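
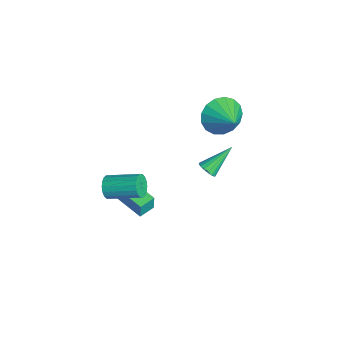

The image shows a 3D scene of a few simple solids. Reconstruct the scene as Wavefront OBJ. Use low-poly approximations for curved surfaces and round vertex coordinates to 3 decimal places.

v 0.462 -2.778 1.524
v 0.852 -2.788 1.055
v 1.529 -1.393 1.588
v 1.138 -1.382 2.056
v 0.642 -2.648 0.956
v 1.319 -1.253 1.488
v 0.396 -2.534 0.968
v 1.073 -1.138 1.501
v 0.163 -2.468 1.091
v 0.84 -1.072 1.624
v -0.011 -2.463 1.3
v 0.666 -1.068 1.832
v -0.091 -2.521 1.553
v 0.586 -1.125 2.085
v -0.062 -2.629 1.8
v 0.615 -1.234 2.332
v 0.071 -2.767 1.992
v 0.748 -1.372 2.525
v 0.281 -2.907 2.092
v 0.958 -1.512 2.624
v 0.527 -3.022 2.079
v 1.204 -1.626 2.612
v 0.76 -3.088 1.956
v 1.437 -1.692 2.489
v 0.934 -3.092 1.748
v 1.611 -1.697 2.28
v 1.014 -3.035 1.495
v 1.691 -1.639 2.027
v 0.985 -2.926 1.248
v 1.662 -1.531 1.78
v -1.643 -2.075 -1.819
v -1.533 -2.064 -0.925
v -2.081 -1.36 -1.774
v -1.971 -1.349 -0.88
v -0.249 -1.211 -2
v -0.139 -1.2 -1.106
v -0.687 -0.496 -1.955
v -0.577 -0.485 -1.061
v -4.41 3.547 0.465
v -4.079 4.045 -0.446
v -3.11 3.873 1.115
v -4.311 4.425 -0.174
v -4.566 4.603 0.245
v -4.784 4.539 0.715
v -4.917 4.248 1.127
v -4.934 3.797 1.387
v -4.831 3.288 1.436
v -4.631 2.838 1.263
v -4.381 2.551 0.907
v -4.137 2.492 0.449
v -3.956 2.674 -0.005
v -3.879 3.057 -0.351
v -3.923 3.551 -0.51
v -3.066 2.554 -2.262
v -2.785 2.329 -1.873
v -3.514 3.866 -1.178
v -2.618 2.481 -1.988
v -2.553 2.65 -2.166
v -2.606 2.797 -2.366
v -2.764 2.888 -2.542
v -2.991 2.903 -2.654
v -3.236 2.838 -2.676
v -3.441 2.708 -2.603
v -3.56 2.543 -2.453
v -3.566 2.38 -2.258
v -3.458 2.257 -2.065
v -3.259 2.202 -1.916
v -3.017 2.228 -1.847
f 2 1 5
f 2 5 3
f 3 5 6
f 3 6 4
f 5 1 7
f 5 7 6
f 6 7 8
f 6 8 4
f 7 1 9
f 7 9 8
f 8 9 10
f 8 10 4
f 9 1 11
f 9 11 10
f 10 11 12
f 10 12 4
f 11 1 13
f 11 13 12
f 12 13 14
f 12 14 4
f 13 1 15
f 13 15 14
f 14 15 16
f 14 16 4
f 15 1 17
f 15 17 16
f 16 17 18
f 16 18 4
f 17 1 19
f 17 19 18
f 18 19 20
f 18 20 4
f 19 1 21
f 19 21 20
f 20 21 22
f 20 22 4
f 21 1 23
f 21 23 22
f 22 23 24
f 22 24 4
f 23 1 25
f 23 25 24
f 24 25 26
f 24 26 4
f 25 1 27
f 25 27 26
f 26 27 28
f 26 28 4
f 27 1 29
f 27 29 28
f 28 29 30
f 28 30 4
f 29 1 2
f 29 2 30
f 30 2 3
f 30 3 4
f 32 34 31
f 35 32 31
f 31 34 33
f 33 35 31
f 32 38 34
f 36 32 35
f 36 38 32
f 34 38 33
f 37 35 33
f 33 38 37
f 37 36 35
f 38 36 37
f 40 39 42
f 40 42 41
f 42 39 43
f 42 43 41
f 43 39 44
f 43 44 41
f 44 39 45
f 44 45 41
f 45 39 46
f 45 46 41
f 46 39 47
f 46 47 41
f 47 39 48
f 47 48 41
f 48 39 49
f 48 49 41
f 49 39 50
f 49 50 41
f 50 39 51
f 50 51 41
f 51 39 52
f 51 52 41
f 52 39 53
f 52 53 41
f 53 39 40
f 53 40 41
f 55 54 57
f 55 57 56
f 57 54 58
f 57 58 56
f 58 54 59
f 58 59 56
f 59 54 60
f 59 60 56
f 60 54 61
f 60 61 56
f 61 54 62
f 61 62 56
f 62 54 63
f 62 63 56
f 63 54 64
f 63 64 56
f 64 54 65
f 64 65 56
f 65 54 66
f 65 66 56
f 66 54 67
f 66 67 56
f 67 54 68
f 67 68 56
f 68 54 55
f 68 55 56



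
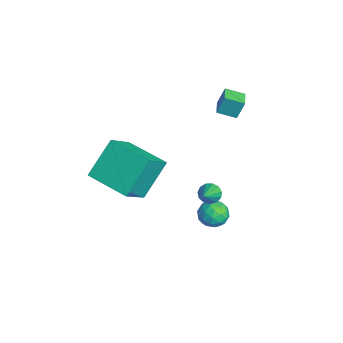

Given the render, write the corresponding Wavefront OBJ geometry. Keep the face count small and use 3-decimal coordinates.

v -3.176 2.591 2.1
v -3.157 2.939 3.037
v -2.933 3.44 1.779
v -2.913 3.789 2.716
v -2.327 2.371 2.164
v -2.307 2.72 3.101
v -2.083 3.221 1.843
v -2.064 3.569 2.78
v 1.744 1.149 0.384
v 2.101 1.372 0.079
v 2.796 0.631 1.236
v 2.033 1.57 0.283
v 1.872 1.634 0.52
v 1.671 1.545 0.714
v 1.493 1.329 0.802
v 1.395 1.057 0.758
v 1.407 0.814 0.595
v 1.527 0.677 0.365
v 1.715 0.691 0.141
v 1.912 0.849 -0.006
v 2.056 1.104 -0.03
v 1.602 1.961 -1.285
v 2.056 1.514 -1.631
v 1.384 1.126 -0.489
v 1.838 0.679 -0.835
v 2.097 1.259 -0.485
v 2.232 1.775 -0.977
v 1.208 0.865 -1.143
v 1.343 1.381 -1.635
v 1.813 0.836 -1.543
v 2.362 1.08 -1.136
v 1.078 1.56 -0.984
v 1.627 1.804 -0.577
v 1.848 1.811 -1.528
v 1.592 0.829 -0.592
v 1.744 1.171 -0.387
v 2.011 0.907 -0.59
v 1.951 1.965 -1.144
v 2.219 1.701 -1.347
v 2.242 1.552 -0.673
v 1.221 0.939 -0.773
v 1.489 0.675 -0.976
v 1.429 1.733 -1.53
v 1.696 1.469 -1.733
v 1.198 1.088 -1.447
v 1.972 1.149 -1.679
v 1.844 0.658 -1.211
v 1.474 0.768 -1.392
v 1.553 1.071 -1.682
v 2.295 1.293 -1.44
v 2.167 0.802 -0.972
v 2.319 1.143 -0.767
v 2.398 1.446 -1.056
v 2.152 0.894 -1.388
v 1.273 1.838 -1.148
v 1.145 1.347 -0.68
v 1.042 1.194 -1.064
v 1.121 1.497 -1.353
v 1.596 1.982 -0.909
v 1.468 1.491 -0.441
v 1.887 1.569 -0.438
v 1.966 1.872 -0.728
v 1.288 1.746 -0.732
v -3.88 -1.243 -0.562
v -2.876 -2.219 0.632
v -2.229 0.142 -0.818
v -1.225 -0.835 0.376
v -3.135 -2.425 -2.156
v -2.131 -3.402 -0.962
v -1.484 -1.041 -2.412
v -0.48 -2.017 -1.218
f 2 4 1
f 5 2 1
f 1 4 3
f 3 5 1
f 2 8 4
f 6 2 5
f 6 8 2
f 4 8 3
f 7 5 3
f 3 8 7
f 7 6 5
f 8 6 7
f 10 9 12
f 10 12 11
f 12 9 13
f 12 13 11
f 13 9 14
f 13 14 11
f 14 9 15
f 14 15 11
f 15 9 16
f 15 16 11
f 16 9 17
f 16 17 11
f 17 9 18
f 17 18 11
f 18 9 19
f 18 19 11
f 19 9 20
f 19 20 11
f 20 9 21
f 20 21 11
f 21 9 10
f 21 10 11
f 22 59 38
f 59 33 62
f 38 62 27
f 59 62 38
f 22 38 34
f 38 27 39
f 34 39 23
f 38 39 34
f 22 34 43
f 34 23 44
f 43 44 29
f 34 44 43
f 22 43 55
f 43 29 58
f 55 58 32
f 43 58 55
f 22 55 59
f 55 32 63
f 59 63 33
f 55 63 59
f 23 39 50
f 39 27 53
f 50 53 31
f 39 53 50
f 27 62 40
f 62 33 61
f 40 61 26
f 62 61 40
f 33 63 60
f 63 32 56
f 60 56 24
f 63 56 60
f 32 58 57
f 58 29 45
f 57 45 28
f 58 45 57
f 29 44 49
f 44 23 46
f 49 46 30
f 44 46 49
f 25 51 37
f 51 31 52
f 37 52 26
f 51 52 37
f 25 37 35
f 37 26 36
f 35 36 24
f 37 36 35
f 25 35 42
f 35 24 41
f 42 41 28
f 35 41 42
f 25 42 47
f 42 28 48
f 47 48 30
f 42 48 47
f 25 47 51
f 47 30 54
f 51 54 31
f 47 54 51
f 26 52 40
f 52 31 53
f 40 53 27
f 52 53 40
f 24 36 60
f 36 26 61
f 60 61 33
f 36 61 60
f 28 41 57
f 41 24 56
f 57 56 32
f 41 56 57
f 30 48 49
f 48 28 45
f 49 45 29
f 48 45 49
f 31 54 50
f 54 30 46
f 50 46 23
f 54 46 50
f 65 67 64
f 68 65 64
f 64 67 66
f 66 68 64
f 65 71 67
f 69 65 68
f 69 71 65
f 67 71 66
f 70 68 66
f 66 71 70
f 70 69 68
f 71 69 70



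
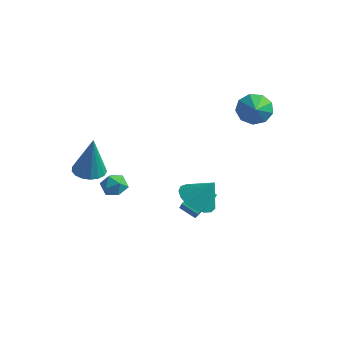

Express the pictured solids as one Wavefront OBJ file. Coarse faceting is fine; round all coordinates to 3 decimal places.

v -3.535 -2.105 0.706
v -2.913 -1.642 0.622
v -3.225 -2.135 2.814
v -3.197 -1.403 0.667
v -3.558 -1.326 0.721
v -3.914 -1.427 0.771
v -4.183 -1.683 0.807
v -4.303 -2.037 0.82
v -4.248 -2.406 0.807
v -4.029 -2.706 0.771
v -3.696 -2.868 0.72
v -3.327 -2.856 0.666
v -3.006 -2.672 0.621
v -2.805 -2.358 0.596
v -2.772 -1.986 0.596
v -1.31 1.552 -2.94
v -0.873 1.149 -2.238
v -1.172 2.822 -2.296
v -0.735 2.418 -1.594
v -0.505 1.682 -3.366
v -0.068 1.278 -2.664
v -0.367 2.951 -2.722
v 0.07 2.548 -2.02
v 1.045 3.986 3.35
v 1.555 4.607 3.655
v 1.675 3.174 3.95
v 1.101 4.524 4.019
v 0.62 4.188 4.071
v 0.338 3.758 3.785
v 0.387 3.435 3.296
v 0.743 3.369 2.832
v 1.24 3.592 2.611
v 1.646 4 2.736
v 1.771 4.4 3.148
v -1.902 -1.786 0.855
v -1.49 -1.895 0.334
v -2.61 -2.505 0.446
v -2.198 -2.614 -0.075
v -2.023 -2.821 0.541
v -1.586 -2.377 0.793
v -2.514 -2.023 -0.013
v -2.077 -1.579 0.239
v -1.869 -2.041 -0.203
v -1.565 -2.535 0.14
v -2.535 -1.865 0.64
v -2.231 -2.359 0.983
v 1.502 -0.921 0.312
v 2.224 -0.59 -0.227
v 2.178 -0.579 1.428
v 1.95 -0.224 -0.173
v 1.574 -0.019 -0.008
v 1.181 -0.02 0.23
v 0.862 -0.227 0.487
v 0.689 -0.593 0.704
v 0.702 -1.035 0.831
v 0.899 -1.45 0.839
v 1.233 -1.744 0.726
v 1.629 -1.85 0.518
v 1.996 -1.742 0.263
v 2.25 -1.447 0.019
v 2.332 -1.031 -0.158
f 2 1 4
f 2 4 3
f 4 1 5
f 4 5 3
f 5 1 6
f 5 6 3
f 6 1 7
f 6 7 3
f 7 1 8
f 7 8 3
f 8 1 9
f 8 9 3
f 9 1 10
f 9 10 3
f 10 1 11
f 10 11 3
f 11 1 12
f 11 12 3
f 12 1 13
f 12 13 3
f 13 1 14
f 13 14 3
f 14 1 15
f 14 15 3
f 15 1 2
f 15 2 3
f 17 19 16
f 20 17 16
f 16 19 18
f 18 20 16
f 17 23 19
f 21 17 20
f 21 23 17
f 19 23 18
f 22 20 18
f 18 23 22
f 22 21 20
f 23 21 22
f 25 24 27
f 25 27 26
f 27 24 28
f 27 28 26
f 28 24 29
f 28 29 26
f 29 24 30
f 29 30 26
f 30 24 31
f 30 31 26
f 31 24 32
f 31 32 26
f 32 24 33
f 32 33 26
f 33 24 34
f 33 34 26
f 34 24 25
f 34 25 26
f 35 46 40
f 35 40 36
f 35 36 42
f 35 42 45
f 35 45 46
f 36 40 44
f 40 46 39
f 46 45 37
f 45 42 41
f 42 36 43
f 38 44 39
f 38 39 37
f 38 37 41
f 38 41 43
f 38 43 44
f 39 44 40
f 37 39 46
f 41 37 45
f 43 41 42
f 44 43 36
f 48 47 50
f 48 50 49
f 50 47 51
f 50 51 49
f 51 47 52
f 51 52 49
f 52 47 53
f 52 53 49
f 53 47 54
f 53 54 49
f 54 47 55
f 54 55 49
f 55 47 56
f 55 56 49
f 56 47 57
f 56 57 49
f 57 47 58
f 57 58 49
f 58 47 59
f 58 59 49
f 59 47 60
f 59 60 49
f 60 47 61
f 60 61 49
f 61 47 48
f 61 48 49



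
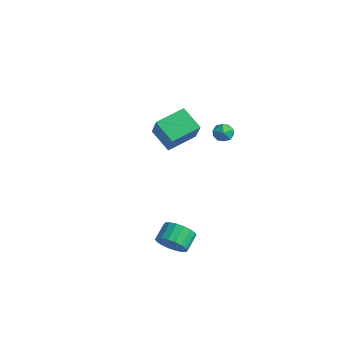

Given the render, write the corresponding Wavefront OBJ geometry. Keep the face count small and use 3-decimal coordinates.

v -2.723 1.038 -1.159
v -4.079 0.922 -0.244
v -2.527 2.864 -0.638
v -3.882 2.749 0.278
v -1.578 0.451 0.462
v -2.933 0.336 1.378
v -1.381 2.278 0.984
v -2.737 2.162 1.899
v 1.908 1.588 3.201
v 2.33 1.595 2.65
v 1.91 0.465 3.19
v 2.332 0.472 2.639
v 2.567 0.681 3.258
v 2.565 1.375 3.265
v 1.675 0.685 2.575
v 1.673 1.379 2.582
v 2.186 1.037 2.263
v 2.737 1.034 2.685
v 1.503 1.026 3.155
v 2.054 1.023 3.577
v 4.167 -4.1 -2.659
v 5.038 -3.799 -2.538
v 4.645 -2.9 -1.939
v 3.773 -3.2 -2.061
v 4.925 -3.614 -2.89
v 4.532 -2.715 -2.292
v 4.662 -3.525 -3.197
v 4.269 -2.626 -2.598
v 4.301 -3.55 -3.397
v 3.907 -2.65 -2.799
v 3.913 -3.684 -3.451
v 3.519 -2.784 -2.853
v 3.575 -3.9 -3.349
v 3.182 -3 -2.75
v 3.355 -4.156 -3.109
v 2.961 -3.256 -2.511
v 3.295 -4.4 -2.781
v 2.902 -3.501 -2.182
v 3.408 -4.585 -2.428
v 3.015 -3.686 -1.83
v 3.671 -4.674 -2.122
v 3.278 -3.775 -1.523
v 4.033 -4.65 -1.921
v 3.639 -3.75 -1.323
v 4.421 -4.516 -1.867
v 4.027 -3.616 -1.269
v 4.758 -4.3 -1.97
v 4.365 -3.4 -1.371
v 4.979 -4.044 -2.209
v 4.585 -3.144 -1.611
f 2 4 1
f 5 2 1
f 1 4 3
f 3 5 1
f 2 8 4
f 6 2 5
f 6 8 2
f 4 8 3
f 7 5 3
f 3 8 7
f 7 6 5
f 8 6 7
f 9 20 14
f 9 14 10
f 9 10 16
f 9 16 19
f 9 19 20
f 10 14 18
f 14 20 13
f 20 19 11
f 19 16 15
f 16 10 17
f 12 18 13
f 12 13 11
f 12 11 15
f 12 15 17
f 12 17 18
f 13 18 14
f 11 13 20
f 15 11 19
f 17 15 16
f 18 17 10
f 22 21 25
f 22 25 23
f 23 25 26
f 23 26 24
f 25 21 27
f 25 27 26
f 26 27 28
f 26 28 24
f 27 21 29
f 27 29 28
f 28 29 30
f 28 30 24
f 29 21 31
f 29 31 30
f 30 31 32
f 30 32 24
f 31 21 33
f 31 33 32
f 32 33 34
f 32 34 24
f 33 21 35
f 33 35 34
f 34 35 36
f 34 36 24
f 35 21 37
f 35 37 36
f 36 37 38
f 36 38 24
f 37 21 39
f 37 39 38
f 38 39 40
f 38 40 24
f 39 21 41
f 39 41 40
f 40 41 42
f 40 42 24
f 41 21 43
f 41 43 42
f 42 43 44
f 42 44 24
f 43 21 45
f 43 45 44
f 44 45 46
f 44 46 24
f 45 21 47
f 45 47 46
f 46 47 48
f 46 48 24
f 47 21 49
f 47 49 48
f 48 49 50
f 48 50 24
f 49 21 22
f 49 22 50
f 50 22 23
f 50 23 24



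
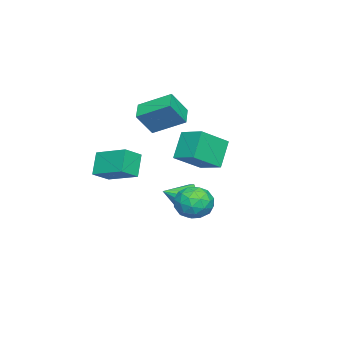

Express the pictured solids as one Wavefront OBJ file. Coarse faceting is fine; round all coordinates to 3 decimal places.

v -1.702 0.138 -3.368
v -1.131 0.233 -3.921
v -1.098 -0.718 -2.892
v -1.021 0.524 -3.536
v -1.171 0.667 -3.087
v -1.524 0.609 -2.746
v -1.944 0.37 -2.642
v -2.272 0.043 -2.815
v -2.382 -0.248 -3.199
v -2.232 -0.391 -3.648
v -1.879 -0.333 -3.99
v -1.459 -0.094 -4.094
v 1.119 2.126 -2.288
v 1.585 1.67 -2.899
v 0.155 1.05 -2.221
v 0.621 0.594 -2.832
v 0.957 0.715 -2.013
v 1.553 1.38 -2.054
v 0.187 1.34 -3.066
v 0.783 2.005 -3.107
v 1.01 1.184 -3.38
v 1.485 0.798 -2.729
v 0.255 1.922 -2.391
v 0.73 1.536 -1.74
v 1.437 1.992 -2.599
v 0.303 0.728 -2.521
v 0.501 0.799 -2.039
v 0.775 0.531 -2.399
v 1.418 1.822 -2.102
v 1.692 1.554 -2.462
v 1.322 0.993 -1.941
v 0.048 1.166 -2.658
v 0.322 0.898 -3.018
v 0.965 2.189 -2.721
v 1.239 1.921 -3.081
v 0.418 1.727 -3.179
v 1.372 1.439 -3.241
v 0.806 0.807 -3.202
v 0.551 1.245 -3.339
v 0.901 1.636 -3.363
v 1.652 1.212 -2.858
v 1.085 0.58 -2.819
v 1.282 0.651 -2.338
v 1.633 1.042 -2.362
v 1.314 0.926 -3.141
v 0.655 2.14 -2.301
v 0.088 1.508 -2.262
v 0.107 1.678 -2.758
v 0.458 2.069 -2.782
v 0.934 1.913 -1.918
v 0.368 1.281 -1.879
v 0.839 1.084 -1.757
v 1.189 1.475 -1.781
v 0.426 1.794 -1.979
v 1.673 -1.841 -0.184
v 2.405 -2.237 0.294
v 2.132 -0.409 0.302
v 2.864 -0.805 0.78
v 2.356 -1.735 -1.14
v 3.088 -2.131 -0.662
v 2.815 -0.303 -0.654
v 3.547 -0.699 -0.176
v -2.281 -1.623 -0.017
v -3.192 -1.885 0.383
v -2.377 -0.136 0.737
v -3.288 -0.399 1.138
v -1.672 -2.121 1.042
v -2.583 -2.384 1.443
v -1.768 -0.635 1.797
v -2.679 -0.897 2.197
v 1.838 1.967 -0.214
v 1.03 2.015 0.916
v 2.333 2.981 0.096
v 1.525 3.029 1.226
v 2.895 1.211 0.574
v 2.087 1.259 1.704
v 3.39 2.225 0.884
v 2.582 2.273 2.014
f 2 1 4
f 2 4 3
f 4 1 5
f 4 5 3
f 5 1 6
f 5 6 3
f 6 1 7
f 6 7 3
f 7 1 8
f 7 8 3
f 8 1 9
f 8 9 3
f 9 1 10
f 9 10 3
f 10 1 11
f 10 11 3
f 11 1 12
f 11 12 3
f 12 1 2
f 12 2 3
f 13 50 29
f 50 24 53
f 29 53 18
f 50 53 29
f 13 29 25
f 29 18 30
f 25 30 14
f 29 30 25
f 13 25 34
f 25 14 35
f 34 35 20
f 25 35 34
f 13 34 46
f 34 20 49
f 46 49 23
f 34 49 46
f 13 46 50
f 46 23 54
f 50 54 24
f 46 54 50
f 14 30 41
f 30 18 44
f 41 44 22
f 30 44 41
f 18 53 31
f 53 24 52
f 31 52 17
f 53 52 31
f 24 54 51
f 54 23 47
f 51 47 15
f 54 47 51
f 23 49 48
f 49 20 36
f 48 36 19
f 49 36 48
f 20 35 40
f 35 14 37
f 40 37 21
f 35 37 40
f 16 42 28
f 42 22 43
f 28 43 17
f 42 43 28
f 16 28 26
f 28 17 27
f 26 27 15
f 28 27 26
f 16 26 33
f 26 15 32
f 33 32 19
f 26 32 33
f 16 33 38
f 33 19 39
f 38 39 21
f 33 39 38
f 16 38 42
f 38 21 45
f 42 45 22
f 38 45 42
f 17 43 31
f 43 22 44
f 31 44 18
f 43 44 31
f 15 27 51
f 27 17 52
f 51 52 24
f 27 52 51
f 19 32 48
f 32 15 47
f 48 47 23
f 32 47 48
f 21 39 40
f 39 19 36
f 40 36 20
f 39 36 40
f 22 45 41
f 45 21 37
f 41 37 14
f 45 37 41
f 56 58 55
f 59 56 55
f 55 58 57
f 57 59 55
f 56 62 58
f 60 56 59
f 60 62 56
f 58 62 57
f 61 59 57
f 57 62 61
f 61 60 59
f 62 60 61
f 64 66 63
f 67 64 63
f 63 66 65
f 65 67 63
f 64 70 66
f 68 64 67
f 68 70 64
f 66 70 65
f 69 67 65
f 65 70 69
f 69 68 67
f 70 68 69
f 72 74 71
f 75 72 71
f 71 74 73
f 73 75 71
f 72 78 74
f 76 72 75
f 76 78 72
f 74 78 73
f 77 75 73
f 73 78 77
f 77 76 75
f 78 76 77



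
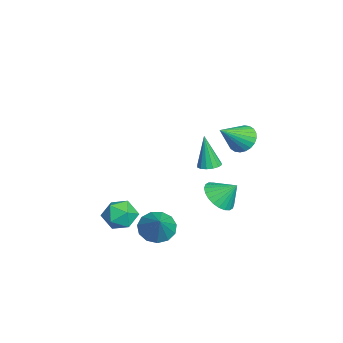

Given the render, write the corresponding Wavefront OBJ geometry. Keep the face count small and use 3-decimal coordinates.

v 0.559 -1.722 -3.911
v 1.216 -1.701 -4.705
v 1.624 -2.679 -3.055
v 2.281 -2.658 -3.849
v 2.108 -1.803 -3.3
v 1.451 -1.212 -3.829
v 1.389 -3.168 -3.931
v 0.732 -2.577 -4.46
v 1.729 -2.595 -4.717
v 2.174 -1.751 -4.327
v 0.666 -2.629 -3.433
v 1.111 -1.785 -3.043
v 2.373 3.876 2.105
v 2.97 3.738 1.488
v 3.287 2.704 3.255
v 3.105 4.003 1.652
v 3.127 4.249 1.885
v 3.035 4.438 2.151
v 2.842 4.542 2.41
v 2.578 4.544 2.623
v 2.282 4.445 2.757
v 2 4.259 2.792
v 1.775 4.015 2.722
v 1.641 3.75 2.558
v 1.618 3.504 2.325
v 1.71 3.315 2.059
v 1.903 3.211 1.8
v 2.168 3.208 1.587
v 2.463 3.308 1.453
v 2.745 3.494 1.418
v 1.927 -0.33 -4.528
v 2.633 -0.324 -5.251
v 3.213 -0.23 -3.272
v 2.497 0.221 -5.155
v 2.18 0.59 -4.86
v 1.783 0.667 -4.46
v 1.432 0.428 -4.081
v 1.238 -0.052 -3.845
v 1.263 -0.62 -3.825
v 1.499 -1.096 -4.029
v 1.871 -1.329 -4.391
v 2.261 -1.245 -4.797
v 2.545 -0.87 -5.117
v 1.738 2.812 -2.419
v 2.631 3.038 -2.881
v 2.002 3.688 -1.481
v 2.383 3.301 -3.057
v 2.037 3.489 -3.135
v 1.645 3.575 -3.105
v 1.268 3.544 -2.97
v 0.962 3.402 -2.751
v 0.774 3.17 -2.482
v 0.734 2.883 -2.203
v 0.846 2.586 -1.957
v 1.094 2.323 -1.781
v 1.44 2.135 -1.702
v 1.831 2.049 -1.733
v 2.209 2.08 -1.868
v 2.515 2.222 -2.086
v 2.702 2.454 -2.356
v 2.743 2.741 -2.635
v -1.802 2.505 -2.232
v -1.34 2.033 -2.218
v -2.138 2.235 -0.208
v -1.172 2.323 -2.152
v -1.173 2.661 -2.107
v -1.342 2.958 -2.095
v -1.634 3.133 -2.121
v -1.971 3.14 -2.176
v -2.263 2.977 -2.246
v -2.431 2.687 -2.313
v -2.43 2.348 -2.358
v -2.261 2.052 -2.369
v -1.969 1.876 -2.344
v -1.632 1.869 -2.289
f 1 12 6
f 1 6 2
f 1 2 8
f 1 8 11
f 1 11 12
f 2 6 10
f 6 12 5
f 12 11 3
f 11 8 7
f 8 2 9
f 4 10 5
f 4 5 3
f 4 3 7
f 4 7 9
f 4 9 10
f 5 10 6
f 3 5 12
f 7 3 11
f 9 7 8
f 10 9 2
f 14 13 16
f 14 16 15
f 16 13 17
f 16 17 15
f 17 13 18
f 17 18 15
f 18 13 19
f 18 19 15
f 19 13 20
f 19 20 15
f 20 13 21
f 20 21 15
f 21 13 22
f 21 22 15
f 22 13 23
f 22 23 15
f 23 13 24
f 23 24 15
f 24 13 25
f 24 25 15
f 25 13 26
f 25 26 15
f 26 13 27
f 26 27 15
f 27 13 28
f 27 28 15
f 28 13 29
f 28 29 15
f 29 13 30
f 29 30 15
f 30 13 14
f 30 14 15
f 32 31 34
f 32 34 33
f 34 31 35
f 34 35 33
f 35 31 36
f 35 36 33
f 36 31 37
f 36 37 33
f 37 31 38
f 37 38 33
f 38 31 39
f 38 39 33
f 39 31 40
f 39 40 33
f 40 31 41
f 40 41 33
f 41 31 42
f 41 42 33
f 42 31 43
f 42 43 33
f 43 31 32
f 43 32 33
f 45 44 47
f 45 47 46
f 47 44 48
f 47 48 46
f 48 44 49
f 48 49 46
f 49 44 50
f 49 50 46
f 50 44 51
f 50 51 46
f 51 44 52
f 51 52 46
f 52 44 53
f 52 53 46
f 53 44 54
f 53 54 46
f 54 44 55
f 54 55 46
f 55 44 56
f 55 56 46
f 56 44 57
f 56 57 46
f 57 44 58
f 57 58 46
f 58 44 59
f 58 59 46
f 59 44 60
f 59 60 46
f 60 44 61
f 60 61 46
f 61 44 45
f 61 45 46
f 63 62 65
f 63 65 64
f 65 62 66
f 65 66 64
f 66 62 67
f 66 67 64
f 67 62 68
f 67 68 64
f 68 62 69
f 68 69 64
f 69 62 70
f 69 70 64
f 70 62 71
f 70 71 64
f 71 62 72
f 71 72 64
f 72 62 73
f 72 73 64
f 73 62 74
f 73 74 64
f 74 62 75
f 74 75 64
f 75 62 63
f 75 63 64



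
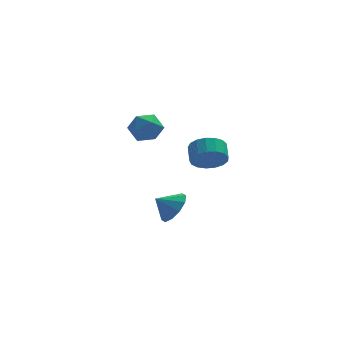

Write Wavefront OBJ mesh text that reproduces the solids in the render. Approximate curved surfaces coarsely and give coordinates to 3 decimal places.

v -1.566 4.451 2.62
v -0.668 4.26 2.129
v -1.972 2.82 2.511
v -1.074 2.629 2.02
v -1.071 2.894 3.027
v -0.82 3.902 3.094
v -1.82 3.178 1.546
v -1.569 4.186 1.613
v -0.825 3.474 1.465
v -0.362 3.298 2.381
v -2.278 3.782 2.259
v -1.815 3.606 3.175
v 0.915 -3.712 3.537
v 1.215 -4.17 4.338
v 1.266 -3.286 4.824
v 0.965 -2.828 4.023
v 1.609 -4.069 4.113
v 1.659 -3.185 4.599
v 1.843 -3.886 3.757
v 1.894 -3.002 4.243
v 1.865 -3.663 3.35
v 1.916 -2.779 3.836
v 1.669 -3.452 2.986
v 1.72 -2.568 3.472
v 1.301 -3.3 2.748
v 1.351 -2.416 3.234
v 0.844 -3.242 2.691
v 0.894 -2.359 3.177
v 0.403 -3.292 2.828
v 0.453 -2.409 3.314
v 0.079 -3.439 3.127
v 0.13 -2.555 3.613
v -0.053 -3.647 3.52
v -0.003 -2.764 4.006
v 0.037 -3.871 3.917
v 0.087 -2.987 4.403
v 0.327 -4.058 4.227
v 0.378 -3.174 4.713
v 0.753 -4.166 4.379
v 0.803 -3.282 4.865
v -0.321 -0.007 -1.88
v 0.323 0.007 -1.026
v -1.279 0.047 -1.16
v 0.217 0.633 -1.212
v -0.094 1.014 -1.654
v -0.492 1.006 -2.182
v -0.824 0.611 -2.595
v -0.965 -0.02 -2.735
v -0.859 -0.646 -2.549
v -0.548 -1.027 -2.107
v -0.15 -1.019 -1.579
v 0.182 -0.624 -1.166
f 1 12 6
f 1 6 2
f 1 2 8
f 1 8 11
f 1 11 12
f 2 6 10
f 6 12 5
f 12 11 3
f 11 8 7
f 8 2 9
f 4 10 5
f 4 5 3
f 4 3 7
f 4 7 9
f 4 9 10
f 5 10 6
f 3 5 12
f 7 3 11
f 9 7 8
f 10 9 2
f 14 13 17
f 14 17 15
f 15 17 18
f 15 18 16
f 17 13 19
f 17 19 18
f 18 19 20
f 18 20 16
f 19 13 21
f 19 21 20
f 20 21 22
f 20 22 16
f 21 13 23
f 21 23 22
f 22 23 24
f 22 24 16
f 23 13 25
f 23 25 24
f 24 25 26
f 24 26 16
f 25 13 27
f 25 27 26
f 26 27 28
f 26 28 16
f 27 13 29
f 27 29 28
f 28 29 30
f 28 30 16
f 29 13 31
f 29 31 30
f 30 31 32
f 30 32 16
f 31 13 33
f 31 33 32
f 32 33 34
f 32 34 16
f 33 13 35
f 33 35 34
f 34 35 36
f 34 36 16
f 35 13 37
f 35 37 36
f 36 37 38
f 36 38 16
f 37 13 39
f 37 39 38
f 38 39 40
f 38 40 16
f 39 13 14
f 39 14 40
f 40 14 15
f 40 15 16
f 42 41 44
f 42 44 43
f 44 41 45
f 44 45 43
f 45 41 46
f 45 46 43
f 46 41 47
f 46 47 43
f 47 41 48
f 47 48 43
f 48 41 49
f 48 49 43
f 49 41 50
f 49 50 43
f 50 41 51
f 50 51 43
f 51 41 52
f 51 52 43
f 52 41 42
f 52 42 43



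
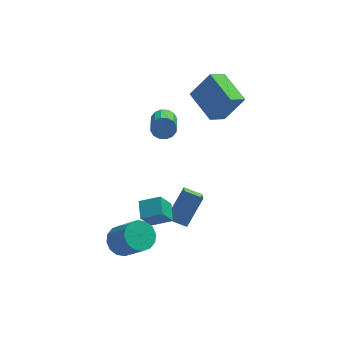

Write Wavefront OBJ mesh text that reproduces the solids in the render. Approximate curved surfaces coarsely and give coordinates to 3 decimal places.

v 0.363 4.133 -0.378
v 0.836 3.848 -0.885
v 0.709 2.401 -0.19
v 0.237 2.687 0.318
v 1.062 3.968 -0.593
v 0.936 2.522 0.102
v 1.101 4.133 -0.244
v 0.975 2.686 0.451
v 0.943 4.298 0.07
v 0.816 2.851 0.765
v 0.628 4.418 0.263
v 0.502 2.972 0.959
v 0.243 4.463 0.285
v 0.117 3.016 0.981
v -0.109 4.419 0.13
v -0.236 2.972 0.825
v -0.336 4.298 -0.162
v -0.462 2.852 0.533
v -0.375 4.134 -0.511
v -0.501 2.687 0.184
v -0.216 3.969 -0.825
v -0.343 2.522 -0.13
v 0.098 3.848 -1.019
v -0.028 2.402 -0.323
v 0.483 3.804 -1.041
v 0.357 2.357 -0.345
v -2.451 -2.325 -4.607
v -1.583 -2.022 -4.917
v -0.661 -3.032 -3.323
v -1.529 -3.335 -3.013
v -1.74 -1.665 -4.6
v -0.818 -2.675 -3.006
v -2.087 -1.485 -4.285
v -1.165 -2.495 -2.691
v -2.532 -1.53 -4.056
v -1.61 -2.54 -2.463
v -2.955 -1.788 -3.975
v -2.033 -2.798 -2.382
v -3.243 -2.19 -4.063
v -2.321 -3.2 -2.47
v -3.319 -2.628 -4.297
v -2.397 -3.638 -2.703
v -3.162 -2.985 -4.614
v -2.24 -3.995 -3.02
v -2.815 -3.165 -4.929
v -1.893 -4.175 -3.335
v -2.37 -3.12 -5.157
v -1.448 -4.13 -3.564
v -1.947 -2.862 -5.238
v -1.025 -3.872 -3.645
v -1.659 -2.46 -5.15
v -0.737 -3.47 -3.557
v 1.138 -1.167 -4.546
v 1.125 -1.925 -4.08
v 0.152 -0.877 -4.1
v 0.139 -1.635 -3.634
v 2.121 -0.225 -2.986
v 2.108 -0.983 -2.52
v 1.135 0.065 -2.54
v 1.122 -0.693 -2.074
v 3.607 2.471 1.123
v 2.722 1.842 1.781
v 2.669 4.362 1.667
v 1.784 3.733 2.325
v 4.736 2.567 2.735
v 3.851 1.938 3.393
v 3.798 4.458 3.279
v 2.913 3.829 3.937
v -1.482 -3.04 -1.746
v -0.323 -3.213 -1.231
v -1.493 -1.958 -1.356
v -0.334 -2.131 -0.841
v -0.866 -2.589 -2.979
v 0.293 -2.762 -2.464
v -0.877 -1.507 -2.589
v 0.282 -1.68 -2.074
f 2 1 5
f 2 5 3
f 3 5 6
f 3 6 4
f 5 1 7
f 5 7 6
f 6 7 8
f 6 8 4
f 7 1 9
f 7 9 8
f 8 9 10
f 8 10 4
f 9 1 11
f 9 11 10
f 10 11 12
f 10 12 4
f 11 1 13
f 11 13 12
f 12 13 14
f 12 14 4
f 13 1 15
f 13 15 14
f 14 15 16
f 14 16 4
f 15 1 17
f 15 17 16
f 16 17 18
f 16 18 4
f 17 1 19
f 17 19 18
f 18 19 20
f 18 20 4
f 19 1 21
f 19 21 20
f 20 21 22
f 20 22 4
f 21 1 23
f 21 23 22
f 22 23 24
f 22 24 4
f 23 1 25
f 23 25 24
f 24 25 26
f 24 26 4
f 25 1 2
f 25 2 26
f 26 2 3
f 26 3 4
f 28 27 31
f 28 31 29
f 29 31 32
f 29 32 30
f 31 27 33
f 31 33 32
f 32 33 34
f 32 34 30
f 33 27 35
f 33 35 34
f 34 35 36
f 34 36 30
f 35 27 37
f 35 37 36
f 36 37 38
f 36 38 30
f 37 27 39
f 37 39 38
f 38 39 40
f 38 40 30
f 39 27 41
f 39 41 40
f 40 41 42
f 40 42 30
f 41 27 43
f 41 43 42
f 42 43 44
f 42 44 30
f 43 27 45
f 43 45 44
f 44 45 46
f 44 46 30
f 45 27 47
f 45 47 46
f 46 47 48
f 46 48 30
f 47 27 49
f 47 49 48
f 48 49 50
f 48 50 30
f 49 27 51
f 49 51 50
f 50 51 52
f 50 52 30
f 51 27 28
f 51 28 52
f 52 28 29
f 52 29 30
f 54 56 53
f 57 54 53
f 53 56 55
f 55 57 53
f 54 60 56
f 58 54 57
f 58 60 54
f 56 60 55
f 59 57 55
f 55 60 59
f 59 58 57
f 60 58 59
f 62 64 61
f 65 62 61
f 61 64 63
f 63 65 61
f 62 68 64
f 66 62 65
f 66 68 62
f 64 68 63
f 67 65 63
f 63 68 67
f 67 66 65
f 68 66 67
f 70 72 69
f 73 70 69
f 69 72 71
f 71 73 69
f 70 76 72
f 74 70 73
f 74 76 70
f 72 76 71
f 75 73 71
f 71 76 75
f 75 74 73
f 76 74 75



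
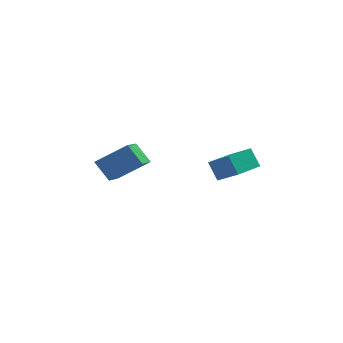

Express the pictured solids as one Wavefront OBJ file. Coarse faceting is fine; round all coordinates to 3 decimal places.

v 1.921 -4.978 -0.08
v 1.533 -4.644 0.768
v 1.101 -4.572 -0.615
v 0.713 -4.238 0.232
v 2.787 -3.482 -0.272
v 2.399 -3.148 0.575
v 1.967 -3.076 -0.808
v 1.579 -2.742 0.04
v -4.103 -1.812 -0.96
v -2.727 -1.689 -0.005
v -3.859 -0.358 -1.5
v -2.482 -0.235 -0.545
v -3.458 -2.245 -1.835
v -2.081 -2.122 -0.88
v -3.213 -0.791 -2.375
v -1.837 -0.668 -1.42
f 2 4 1
f 5 2 1
f 1 4 3
f 3 5 1
f 2 8 4
f 6 2 5
f 6 8 2
f 4 8 3
f 7 5 3
f 3 8 7
f 7 6 5
f 8 6 7
f 10 12 9
f 13 10 9
f 9 12 11
f 11 13 9
f 10 16 12
f 14 10 13
f 14 16 10
f 12 16 11
f 15 13 11
f 11 16 15
f 15 14 13
f 16 14 15



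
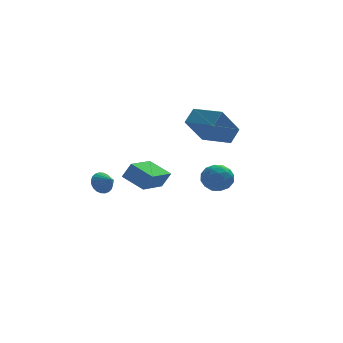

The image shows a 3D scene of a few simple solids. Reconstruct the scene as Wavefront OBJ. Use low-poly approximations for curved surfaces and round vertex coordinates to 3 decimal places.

v 4.359 2.566 2.424
v 3.214 1.826 4.125
v 3.096 4.023 2.207
v 1.951 3.283 3.908
v 4.989 3.217 3.132
v 3.844 2.477 4.833
v 3.726 4.674 2.915
v 2.581 3.934 4.616
v -1.77 -4.079 2.388
v -1.312 -4.166 3.273
v -2.67 -3.091 2.95
v -2.212 -3.178 3.835
v -0.528 -2.662 1.885
v -0.07 -2.749 2.77
v -1.428 -1.674 2.447
v -0.97 -1.761 3.332
v 3.575 3.398 0.07
v 4.347 2.834 0.317
v 2.853 2.126 -0.577
v 3.625 1.562 -0.33
v 3.033 1.925 0.373
v 3.479 2.711 0.773
v 3.721 2.249 -1.033
v 4.167 3.035 -0.633
v 4.438 2.124 -0.365
v 4.013 1.923 0.505
v 3.187 3.037 -0.765
v 2.762 2.836 0.105
v 4.024 3.228 0.25
v 3.176 1.732 -0.51
v 2.827 1.946 -0.097
v 3.282 1.614 0.049
v 3.514 3.155 0.518
v 3.968 2.823 0.664
v 3.196 2.289 0.697
v 3.232 2.137 -0.924
v 3.686 1.805 -0.778
v 3.918 3.346 -0.309
v 4.373 3.014 -0.163
v 4.004 2.671 -0.957
v 4.532 2.478 -0.005
v 4.107 1.731 -0.385
v 4.163 2.135 -0.799
v 4.426 2.597 -0.564
v 4.282 2.36 0.506
v 3.857 1.613 0.126
v 3.509 1.826 0.539
v 3.772 2.288 0.774
v 4.335 1.943 0.105
v 3.343 3.347 -0.386
v 2.918 2.6 -0.766
v 3.428 2.672 -1.034
v 3.691 3.134 -0.799
v 3.093 3.229 0.125
v 2.668 2.482 -0.255
v 2.774 2.363 0.304
v 3.037 2.825 0.539
v 2.865 3.017 -0.365
v -2.695 2.898 -0.11
v -2.358 2.708 -0.741
v -2.185 2.142 0.39
v -2.173 2.903 -0.635
v -2.068 3.097 -0.449
v -2.058 3.261 -0.211
v -2.145 3.369 0.042
v -2.316 3.406 0.271
v -2.545 3.366 0.443
v -2.796 3.254 0.53
v -3.032 3.088 0.52
v -3.217 2.893 0.414
v -3.322 2.699 0.228
v -3.332 2.535 -0.009
v -3.245 2.426 -0.262
v -3.074 2.389 -0.492
v -2.845 2.43 -0.664
v -2.594 2.542 -0.751
f 2 4 1
f 5 2 1
f 1 4 3
f 3 5 1
f 2 8 4
f 6 2 5
f 6 8 2
f 4 8 3
f 7 5 3
f 3 8 7
f 7 6 5
f 8 6 7
f 10 12 9
f 13 10 9
f 9 12 11
f 11 13 9
f 10 16 12
f 14 10 13
f 14 16 10
f 12 16 11
f 15 13 11
f 11 16 15
f 15 14 13
f 16 14 15
f 17 54 33
f 54 28 57
f 33 57 22
f 54 57 33
f 17 33 29
f 33 22 34
f 29 34 18
f 33 34 29
f 17 29 38
f 29 18 39
f 38 39 24
f 29 39 38
f 17 38 50
f 38 24 53
f 50 53 27
f 38 53 50
f 17 50 54
f 50 27 58
f 54 58 28
f 50 58 54
f 18 34 45
f 34 22 48
f 45 48 26
f 34 48 45
f 22 57 35
f 57 28 56
f 35 56 21
f 57 56 35
f 28 58 55
f 58 27 51
f 55 51 19
f 58 51 55
f 27 53 52
f 53 24 40
f 52 40 23
f 53 40 52
f 24 39 44
f 39 18 41
f 44 41 25
f 39 41 44
f 20 46 32
f 46 26 47
f 32 47 21
f 46 47 32
f 20 32 30
f 32 21 31
f 30 31 19
f 32 31 30
f 20 30 37
f 30 19 36
f 37 36 23
f 30 36 37
f 20 37 42
f 37 23 43
f 42 43 25
f 37 43 42
f 20 42 46
f 42 25 49
f 46 49 26
f 42 49 46
f 21 47 35
f 47 26 48
f 35 48 22
f 47 48 35
f 19 31 55
f 31 21 56
f 55 56 28
f 31 56 55
f 23 36 52
f 36 19 51
f 52 51 27
f 36 51 52
f 25 43 44
f 43 23 40
f 44 40 24
f 43 40 44
f 26 49 45
f 49 25 41
f 45 41 18
f 49 41 45
f 60 59 62
f 60 62 61
f 62 59 63
f 62 63 61
f 63 59 64
f 63 64 61
f 64 59 65
f 64 65 61
f 65 59 66
f 65 66 61
f 66 59 67
f 66 67 61
f 67 59 68
f 67 68 61
f 68 59 69
f 68 69 61
f 69 59 70
f 69 70 61
f 70 59 71
f 70 71 61
f 71 59 72
f 71 72 61
f 72 59 73
f 72 73 61
f 73 59 74
f 73 74 61
f 74 59 75
f 74 75 61
f 75 59 76
f 75 76 61
f 76 59 60
f 76 60 61



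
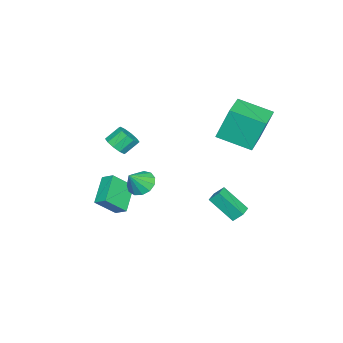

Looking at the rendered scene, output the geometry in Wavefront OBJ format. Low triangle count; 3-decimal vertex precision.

v -0.959 -3.958 1.396
v -0.359 -3.46 1.405
v -0.881 -2.844 2.152
v -1.481 -3.342 2.144
v -0.67 -3.313 1.067
v -1.192 -2.697 1.814
v -1.091 -3.412 0.855
v -1.613 -2.797 1.602
v -1.462 -3.72 0.849
v -1.984 -3.105 1.597
v -1.641 -4.119 1.053
v -2.163 -3.503 1.8
v -1.559 -4.456 1.388
v -2.081 -3.84 2.135
v -1.248 -4.603 1.726
v -1.77 -3.987 2.473
v -0.827 -4.503 1.938
v -1.349 -3.888 2.685
v -0.456 -4.195 1.943
v -0.978 -3.58 2.691
v -0.277 -3.797 1.74
v -0.799 -3.181 2.487
v -3.325 1.504 2.96
v -3.656 2.169 4.978
v -3.475 3.534 2.267
v -3.805 4.199 4.285
v -1.295 1.741 3.215
v -1.625 2.406 5.233
v -1.444 3.771 2.522
v -1.775 4.436 4.54
v 2.697 -0.954 1.337
v 3.347 -1.072 0.786
v 3.483 -1.326 2.343
v 3.375 -0.612 0.934
v 3.189 -0.26 1.209
v 2.846 -0.128 1.526
v 2.456 -0.259 1.782
v 2.142 -0.61 1.897
v 2.005 -1.071 1.834
v 2.088 -1.494 1.613
v 2.364 -1.746 1.304
v 2.746 -1.747 1.006
v 3.112 -1.495 0.813
v -1.849 1.493 -1.761
v -1.949 2.045 -1.163
v -1.752 2.931 -3.074
v -1.853 3.483 -2.477
v -0.907 1.537 -1.643
v -1.008 2.089 -1.046
v -0.811 2.975 -2.957
v -0.911 3.527 -2.359
v -0.502 -3.347 -1.594
v -0.339 -2.63 -1.168
v 1.109 -3.129 -2.577
v 1.272 -2.412 -2.151
v 0.328 -4.228 -0.429
v 0.491 -3.511 -0.003
v 1.939 -4.01 -1.412
v 2.102 -3.293 -0.986
f 2 1 5
f 2 5 3
f 3 5 6
f 3 6 4
f 5 1 7
f 5 7 6
f 6 7 8
f 6 8 4
f 7 1 9
f 7 9 8
f 8 9 10
f 8 10 4
f 9 1 11
f 9 11 10
f 10 11 12
f 10 12 4
f 11 1 13
f 11 13 12
f 12 13 14
f 12 14 4
f 13 1 15
f 13 15 14
f 14 15 16
f 14 16 4
f 15 1 17
f 15 17 16
f 16 17 18
f 16 18 4
f 17 1 19
f 17 19 18
f 18 19 20
f 18 20 4
f 19 1 21
f 19 21 20
f 20 21 22
f 20 22 4
f 21 1 2
f 21 2 22
f 22 2 3
f 22 3 4
f 24 26 23
f 27 24 23
f 23 26 25
f 25 27 23
f 24 30 26
f 28 24 27
f 28 30 24
f 26 30 25
f 29 27 25
f 25 30 29
f 29 28 27
f 30 28 29
f 32 31 34
f 32 34 33
f 34 31 35
f 34 35 33
f 35 31 36
f 35 36 33
f 36 31 37
f 36 37 33
f 37 31 38
f 37 38 33
f 38 31 39
f 38 39 33
f 39 31 40
f 39 40 33
f 40 31 41
f 40 41 33
f 41 31 42
f 41 42 33
f 42 31 43
f 42 43 33
f 43 31 32
f 43 32 33
f 45 47 44
f 48 45 44
f 44 47 46
f 46 48 44
f 45 51 47
f 49 45 48
f 49 51 45
f 47 51 46
f 50 48 46
f 46 51 50
f 50 49 48
f 51 49 50
f 53 55 52
f 56 53 52
f 52 55 54
f 54 56 52
f 53 59 55
f 57 53 56
f 57 59 53
f 55 59 54
f 58 56 54
f 54 59 58
f 58 57 56
f 59 57 58



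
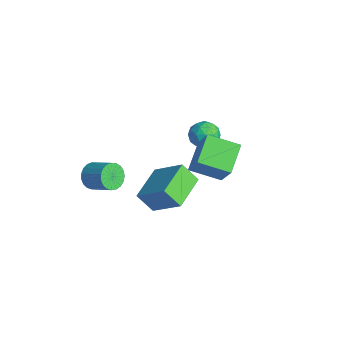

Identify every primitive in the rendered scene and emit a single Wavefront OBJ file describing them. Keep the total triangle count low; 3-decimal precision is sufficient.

v -1.987 -0.029 -1.258
v -0.665 0.861 0.016
v -1.46 0.608 -2.249
v -0.138 1.497 -0.975
v -0.682 -1.557 -1.545
v 0.64 -0.668 -0.271
v -0.155 -0.921 -2.536
v 1.167 -0.031 -1.262
v 3.484 0.983 2.566
v 2.64 -0.325 3.114
v 2.425 1.977 3.307
v 1.581 0.669 3.855
v 4.559 0.951 4.145
v 3.715 -0.357 4.693
v 3.5 1.945 4.886
v 2.656 0.637 5.434
v -3.046 3.135 0.364
v -2.318 3.568 0.456
v -2.342 2.052 -0.116
v -1.614 2.485 -0.024
v -2.049 2.232 0.663
v -2.485 2.901 0.96
v -2.175 2.719 -0.62
v -2.611 3.388 -0.323
v -1.78 3.31 -0.152
v -1.702 3.009 0.641
v -2.958 2.611 -0.301
v -2.88 2.31 0.492
v -2.744 3.446 0.452
v -1.916 2.174 -0.112
v -2.172 2.025 0.292
v -1.744 2.279 0.346
v -2.842 3.055 0.748
v -2.414 3.309 0.803
v -2.256 2.524 0.924
v -2.246 2.311 -0.463
v -1.818 2.565 -0.408
v -2.916 3.341 -0.006
v -2.488 3.595 0.048
v -2.404 3.096 -0.584
v -2 3.549 0.149
v -1.586 2.913 -0.133
v -1.916 3.05 -0.483
v -2.172 3.444 -0.309
v -1.954 3.372 0.615
v -1.54 2.736 0.333
v -1.796 2.587 0.737
v -2.052 2.981 0.911
v -1.638 3.221 0.258
v -3.12 2.884 0.007
v -2.706 2.248 -0.275
v -2.608 2.639 -0.571
v -2.864 3.033 -0.397
v -3.074 2.707 0.473
v -2.66 2.071 0.191
v -2.488 2.176 0.649
v -2.744 2.57 0.823
v -3.022 2.399 0.082
v -2.678 -3.022 -1.156
v -2.407 -2.726 -1.825
v -1.31 -2.122 -1.113
v -1.582 -2.418 -0.444
v -2.604 -2.49 -1.722
v -1.507 -1.886 -1.009
v -2.813 -2.346 -1.521
v -1.717 -1.742 -0.809
v -3 -2.318 -1.257
v -1.904 -1.715 -0.545
v -3.131 -2.413 -0.975
v -2.034 -1.809 -0.263
v -3.183 -2.612 -0.725
v -2.087 -2.009 -0.013
v -3.149 -2.883 -0.55
v -2.052 -2.279 0.163
v -3.033 -3.177 -0.479
v -1.936 -2.574 0.233
v -2.855 -3.445 -0.525
v -1.759 -2.841 0.187
v -2.647 -3.639 -0.681
v -1.551 -3.036 0.032
v -2.445 -3.727 -0.918
v -1.348 -3.123 -0.206
v -2.282 -3.693 -1.197
v -1.186 -3.089 -0.485
v -2.189 -3.542 -1.469
v -1.092 -2.939 -0.756
v -2.179 -3.302 -1.686
v -1.083 -2.698 -0.974
v -2.257 -3.013 -1.812
v -1.16 -2.41 -1.1
f 2 4 1
f 5 2 1
f 1 4 3
f 3 5 1
f 2 8 4
f 6 2 5
f 6 8 2
f 4 8 3
f 7 5 3
f 3 8 7
f 7 6 5
f 8 6 7
f 10 12 9
f 13 10 9
f 9 12 11
f 11 13 9
f 10 16 12
f 14 10 13
f 14 16 10
f 12 16 11
f 15 13 11
f 11 16 15
f 15 14 13
f 16 14 15
f 17 54 33
f 54 28 57
f 33 57 22
f 54 57 33
f 17 33 29
f 33 22 34
f 29 34 18
f 33 34 29
f 17 29 38
f 29 18 39
f 38 39 24
f 29 39 38
f 17 38 50
f 38 24 53
f 50 53 27
f 38 53 50
f 17 50 54
f 50 27 58
f 54 58 28
f 50 58 54
f 18 34 45
f 34 22 48
f 45 48 26
f 34 48 45
f 22 57 35
f 57 28 56
f 35 56 21
f 57 56 35
f 28 58 55
f 58 27 51
f 55 51 19
f 58 51 55
f 27 53 52
f 53 24 40
f 52 40 23
f 53 40 52
f 24 39 44
f 39 18 41
f 44 41 25
f 39 41 44
f 20 46 32
f 46 26 47
f 32 47 21
f 46 47 32
f 20 32 30
f 32 21 31
f 30 31 19
f 32 31 30
f 20 30 37
f 30 19 36
f 37 36 23
f 30 36 37
f 20 37 42
f 37 23 43
f 42 43 25
f 37 43 42
f 20 42 46
f 42 25 49
f 46 49 26
f 42 49 46
f 21 47 35
f 47 26 48
f 35 48 22
f 47 48 35
f 19 31 55
f 31 21 56
f 55 56 28
f 31 56 55
f 23 36 52
f 36 19 51
f 52 51 27
f 36 51 52
f 25 43 44
f 43 23 40
f 44 40 24
f 43 40 44
f 26 49 45
f 49 25 41
f 45 41 18
f 49 41 45
f 60 59 63
f 60 63 61
f 61 63 64
f 61 64 62
f 63 59 65
f 63 65 64
f 64 65 66
f 64 66 62
f 65 59 67
f 65 67 66
f 66 67 68
f 66 68 62
f 67 59 69
f 67 69 68
f 68 69 70
f 68 70 62
f 69 59 71
f 69 71 70
f 70 71 72
f 70 72 62
f 71 59 73
f 71 73 72
f 72 73 74
f 72 74 62
f 73 59 75
f 73 75 74
f 74 75 76
f 74 76 62
f 75 59 77
f 75 77 76
f 76 77 78
f 76 78 62
f 77 59 79
f 77 79 78
f 78 79 80
f 78 80 62
f 79 59 81
f 79 81 80
f 80 81 82
f 80 82 62
f 81 59 83
f 81 83 82
f 82 83 84
f 82 84 62
f 83 59 85
f 83 85 84
f 84 85 86
f 84 86 62
f 85 59 87
f 85 87 86
f 86 87 88
f 86 88 62
f 87 59 89
f 87 89 88
f 88 89 90
f 88 90 62
f 89 59 60
f 89 60 90
f 90 60 61
f 90 61 62



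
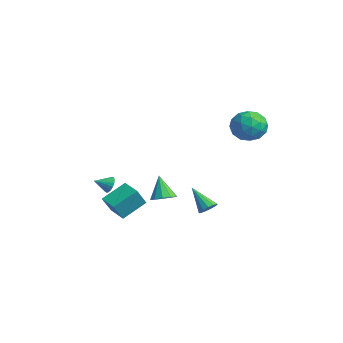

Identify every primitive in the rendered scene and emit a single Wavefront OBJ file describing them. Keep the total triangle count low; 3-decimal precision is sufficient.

v 3.561 -1.958 -1.12
v 4.064 -1.411 -0.882
v 2.799 -1.882 0.32
v 3.691 -1.19 -1.092
v 3.268 -1.261 -1.312
v 2.957 -1.599 -1.458
v 2.877 -2.074 -1.475
v 3.058 -2.505 -1.357
v 3.431 -2.727 -1.147
v 3.854 -2.655 -0.927
v 4.165 -2.317 -0.781
v 4.245 -1.842 -0.764
v 3.514 3.914 4.505
v 4.549 3.544 4.144
v 2.711 3.116 3.016
v 3.746 2.746 2.655
v 3.268 2.292 3.605
v 3.765 2.785 4.526
v 3.495 3.875 2.634
v 3.992 4.368 3.555
v 4.538 3.52 2.988
v 4.397 2.542 3.588
v 2.863 4.118 3.572
v 2.722 3.14 4.172
v 4.103 3.799 4.456
v 3.157 2.861 2.704
v 2.877 2.594 3.263
v 3.485 2.376 3.051
v 3.641 3.353 4.68
v 4.25 3.136 4.468
v 3.496 2.399 4.151
v 3.01 3.524 2.692
v 3.619 3.307 2.48
v 3.775 4.284 4.109
v 4.383 4.066 3.897
v 3.764 4.261 3.009
v 4.704 3.568 3.564
v 4.231 3.099 2.688
v 4.084 3.762 2.676
v 4.376 4.052 3.217
v 4.621 2.993 3.917
v 4.149 2.523 3.041
v 3.868 2.256 3.6
v 4.16 2.546 4.141
v 4.614 2.978 3.237
v 3.111 4.137 4.119
v 2.639 3.667 3.243
v 3.1 4.114 3.019
v 3.392 4.404 3.56
v 3.029 3.561 4.472
v 2.556 3.092 3.596
v 2.884 2.608 3.943
v 3.176 2.898 4.484
v 2.646 3.682 3.923
v 1.937 1.671 -3.364
v 2.379 1.772 -2.912
v 0.723 1.209 -2.076
v 2.209 2.086 -2.959
v 1.952 2.269 -3.135
v 1.691 2.262 -3.384
v 1.508 2.067 -3.627
v 1.462 1.747 -3.786
v 1.566 1.402 -3.811
v 1.788 1.143 -3.694
v 2.058 1.052 -3.473
v 2.289 1.157 -3.217
v 2.409 1.425 -3.008
v -2.54 -3.064 -3.468
v -2.65 -1.509 -2.51
v -2.909 -2.316 -4.726
v -3.019 -0.76 -3.768
v -1.321 -2.84 -3.692
v -1.431 -1.284 -2.734
v -1.69 -2.091 -4.95
v -1.8 -0.536 -3.992
v -1.007 -3.225 -1.664
v -0.581 -3.472 -2.024
v -1.173 -4.135 -1.236
v -0.439 -3.395 -1.806
v -0.409 -3.284 -1.56
v -0.498 -3.162 -1.335
v -0.688 -3.052 -1.174
v -0.941 -2.976 -1.111
v -1.207 -2.95 -1.158
v -1.434 -2.978 -1.305
v -1.576 -3.055 -1.523
v -1.605 -3.165 -1.769
v -1.517 -3.288 -1.994
v -1.327 -3.398 -2.154
v -1.074 -3.473 -2.218
v -0.808 -3.5 -2.171
f 2 1 4
f 2 4 3
f 4 1 5
f 4 5 3
f 5 1 6
f 5 6 3
f 6 1 7
f 6 7 3
f 7 1 8
f 7 8 3
f 8 1 9
f 8 9 3
f 9 1 10
f 9 10 3
f 10 1 11
f 10 11 3
f 11 1 12
f 11 12 3
f 12 1 2
f 12 2 3
f 13 50 29
f 50 24 53
f 29 53 18
f 50 53 29
f 13 29 25
f 29 18 30
f 25 30 14
f 29 30 25
f 13 25 34
f 25 14 35
f 34 35 20
f 25 35 34
f 13 34 46
f 34 20 49
f 46 49 23
f 34 49 46
f 13 46 50
f 46 23 54
f 50 54 24
f 46 54 50
f 14 30 41
f 30 18 44
f 41 44 22
f 30 44 41
f 18 53 31
f 53 24 52
f 31 52 17
f 53 52 31
f 24 54 51
f 54 23 47
f 51 47 15
f 54 47 51
f 23 49 48
f 49 20 36
f 48 36 19
f 49 36 48
f 20 35 40
f 35 14 37
f 40 37 21
f 35 37 40
f 16 42 28
f 42 22 43
f 28 43 17
f 42 43 28
f 16 28 26
f 28 17 27
f 26 27 15
f 28 27 26
f 16 26 33
f 26 15 32
f 33 32 19
f 26 32 33
f 16 33 38
f 33 19 39
f 38 39 21
f 33 39 38
f 16 38 42
f 38 21 45
f 42 45 22
f 38 45 42
f 17 43 31
f 43 22 44
f 31 44 18
f 43 44 31
f 15 27 51
f 27 17 52
f 51 52 24
f 27 52 51
f 19 32 48
f 32 15 47
f 48 47 23
f 32 47 48
f 21 39 40
f 39 19 36
f 40 36 20
f 39 36 40
f 22 45 41
f 45 21 37
f 41 37 14
f 45 37 41
f 56 55 58
f 56 58 57
f 58 55 59
f 58 59 57
f 59 55 60
f 59 60 57
f 60 55 61
f 60 61 57
f 61 55 62
f 61 62 57
f 62 55 63
f 62 63 57
f 63 55 64
f 63 64 57
f 64 55 65
f 64 65 57
f 65 55 66
f 65 66 57
f 66 55 67
f 66 67 57
f 67 55 56
f 67 56 57
f 69 71 68
f 72 69 68
f 68 71 70
f 70 72 68
f 69 75 71
f 73 69 72
f 73 75 69
f 71 75 70
f 74 72 70
f 70 75 74
f 74 73 72
f 75 73 74
f 77 76 79
f 77 79 78
f 79 76 80
f 79 80 78
f 80 76 81
f 80 81 78
f 81 76 82
f 81 82 78
f 82 76 83
f 82 83 78
f 83 76 84
f 83 84 78
f 84 76 85
f 84 85 78
f 85 76 86
f 85 86 78
f 86 76 87
f 86 87 78
f 87 76 88
f 87 88 78
f 88 76 89
f 88 89 78
f 89 76 90
f 89 90 78
f 90 76 91
f 90 91 78
f 91 76 77
f 91 77 78



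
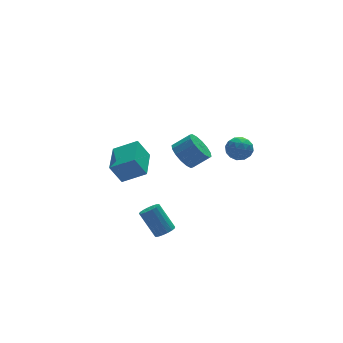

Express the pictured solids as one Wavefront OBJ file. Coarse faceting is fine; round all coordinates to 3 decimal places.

v 2.977 3.911 -2.721
v 3.443 3.408 -3.463
v 4.468 3.146 -2.641
v 4.003 3.649 -1.899
v 3.607 3.902 -3.51
v 4.633 3.64 -2.689
v 3.603 4.399 -3.346
v 4.628 4.136 -2.525
v 3.431 4.764 -3.015
v 4.456 4.502 -2.193
v 3.137 4.902 -2.604
v 4.163 4.639 -1.783
v 2.801 4.773 -2.225
v 3.826 4.511 -1.404
v 2.512 4.414 -1.979
v 3.537 4.152 -1.157
v 2.347 3.92 -1.931
v 3.373 3.658 -1.11
v 2.352 3.424 -2.095
v 3.377 3.161 -1.274
v 2.524 3.058 -2.427
v 3.549 2.796 -1.605
v 2.817 2.921 -2.837
v 3.843 2.658 -2.016
v 3.154 3.049 -3.216
v 4.179 2.787 -2.395
v -0.254 -1.504 -4.606
v 0.326 -1.24 -4.546
v -0.246 -0.313 -3.113
v -0.826 -0.576 -3.174
v 0.176 -1.046 -4.73
v -0.396 -0.119 -3.298
v -0.072 -0.958 -4.887
v -0.644 -0.031 -3.454
v -0.362 -0.994 -4.979
v -0.934 -0.067 -3.546
v -0.627 -1.147 -4.986
v -1.199 -0.22 -3.553
v -0.807 -1.382 -4.906
v -1.379 -0.455 -3.473
v -0.86 -1.645 -4.757
v -1.432 -0.718 -3.324
v -0.774 -1.875 -4.574
v -1.346 -0.948 -3.141
v -0.57 -2.02 -4.398
v -1.141 -1.093 -2.965
v -0.293 -2.047 -4.27
v -0.864 -1.12 -2.837
v -0.007 -1.949 -4.219
v -0.579 -1.022 -2.786
v 0.222 -1.749 -4.257
v -0.349 -0.822 -2.824
v 0.342 -1.493 -4.375
v -0.229 -0.566 -2.942
v 2.402 -3.655 2.683
v 2.809 -3.137 2.212
v 3.531 -4.063 3.208
v 3.938 -3.545 2.737
v 3.469 -3.266 3.336
v 2.772 -3.014 3.011
v 3.568 -4.186 2.409
v 2.871 -3.934 2.084
v 3.53 -3.466 2.043
v 3.469 -2.897 2.615
v 2.871 -4.303 2.805
v 2.81 -3.734 3.377
v 2.507 -3.36 2.401
v 3.833 -3.84 3.019
v 3.558 -3.676 3.371
v 3.797 -3.371 3.094
v 2.485 -3.288 2.871
v 2.724 -2.983 2.594
v 3.112 -3.059 3.255
v 3.616 -4.217 2.826
v 3.855 -3.912 2.549
v 2.543 -3.829 2.326
v 2.782 -3.524 2.049
v 3.228 -4.141 2.165
v 3.169 -3.249 2.025
v 3.833 -3.489 2.334
v 3.615 -3.866 2.141
v 3.205 -3.717 1.95
v 3.133 -2.914 2.361
v 3.797 -3.154 2.67
v 3.521 -2.99 3.022
v 3.111 -2.842 2.831
v 3.557 -3.108 2.262
v 2.543 -4.046 2.75
v 3.207 -4.286 3.059
v 3.229 -4.358 2.589
v 2.819 -4.21 2.398
v 2.507 -3.711 3.086
v 3.171 -3.951 3.395
v 3.135 -3.483 3.47
v 2.725 -3.334 3.279
v 2.783 -4.092 3.158
v -1.766 1.147 -1.821
v -2.406 1.364 -0.618
v -0.868 2.996 -1.677
v -1.508 3.213 -0.474
v -0.532 0.487 -1.046
v -1.172 0.704 0.157
v 0.366 2.336 -0.902
v -0.274 2.553 0.301
f 2 1 5
f 2 5 3
f 3 5 6
f 3 6 4
f 5 1 7
f 5 7 6
f 6 7 8
f 6 8 4
f 7 1 9
f 7 9 8
f 8 9 10
f 8 10 4
f 9 1 11
f 9 11 10
f 10 11 12
f 10 12 4
f 11 1 13
f 11 13 12
f 12 13 14
f 12 14 4
f 13 1 15
f 13 15 14
f 14 15 16
f 14 16 4
f 15 1 17
f 15 17 16
f 16 17 18
f 16 18 4
f 17 1 19
f 17 19 18
f 18 19 20
f 18 20 4
f 19 1 21
f 19 21 20
f 20 21 22
f 20 22 4
f 21 1 23
f 21 23 22
f 22 23 24
f 22 24 4
f 23 1 25
f 23 25 24
f 24 25 26
f 24 26 4
f 25 1 2
f 25 2 26
f 26 2 3
f 26 3 4
f 28 27 31
f 28 31 29
f 29 31 32
f 29 32 30
f 31 27 33
f 31 33 32
f 32 33 34
f 32 34 30
f 33 27 35
f 33 35 34
f 34 35 36
f 34 36 30
f 35 27 37
f 35 37 36
f 36 37 38
f 36 38 30
f 37 27 39
f 37 39 38
f 38 39 40
f 38 40 30
f 39 27 41
f 39 41 40
f 40 41 42
f 40 42 30
f 41 27 43
f 41 43 42
f 42 43 44
f 42 44 30
f 43 27 45
f 43 45 44
f 44 45 46
f 44 46 30
f 45 27 47
f 45 47 46
f 46 47 48
f 46 48 30
f 47 27 49
f 47 49 48
f 48 49 50
f 48 50 30
f 49 27 51
f 49 51 50
f 50 51 52
f 50 52 30
f 51 27 53
f 51 53 52
f 52 53 54
f 52 54 30
f 53 27 28
f 53 28 54
f 54 28 29
f 54 29 30
f 55 92 71
f 92 66 95
f 71 95 60
f 92 95 71
f 55 71 67
f 71 60 72
f 67 72 56
f 71 72 67
f 55 67 76
f 67 56 77
f 76 77 62
f 67 77 76
f 55 76 88
f 76 62 91
f 88 91 65
f 76 91 88
f 55 88 92
f 88 65 96
f 92 96 66
f 88 96 92
f 56 72 83
f 72 60 86
f 83 86 64
f 72 86 83
f 60 95 73
f 95 66 94
f 73 94 59
f 95 94 73
f 66 96 93
f 96 65 89
f 93 89 57
f 96 89 93
f 65 91 90
f 91 62 78
f 90 78 61
f 91 78 90
f 62 77 82
f 77 56 79
f 82 79 63
f 77 79 82
f 58 84 70
f 84 64 85
f 70 85 59
f 84 85 70
f 58 70 68
f 70 59 69
f 68 69 57
f 70 69 68
f 58 68 75
f 68 57 74
f 75 74 61
f 68 74 75
f 58 75 80
f 75 61 81
f 80 81 63
f 75 81 80
f 58 80 84
f 80 63 87
f 84 87 64
f 80 87 84
f 59 85 73
f 85 64 86
f 73 86 60
f 85 86 73
f 57 69 93
f 69 59 94
f 93 94 66
f 69 94 93
f 61 74 90
f 74 57 89
f 90 89 65
f 74 89 90
f 63 81 82
f 81 61 78
f 82 78 62
f 81 78 82
f 64 87 83
f 87 63 79
f 83 79 56
f 87 79 83
f 98 100 97
f 101 98 97
f 97 100 99
f 99 101 97
f 98 104 100
f 102 98 101
f 102 104 98
f 100 104 99
f 103 101 99
f 99 104 103
f 103 102 101
f 104 102 103



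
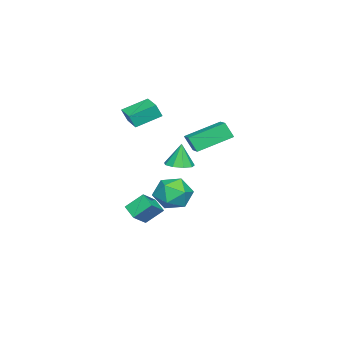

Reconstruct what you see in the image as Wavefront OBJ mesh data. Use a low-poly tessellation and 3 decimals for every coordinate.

v -0.185 0.589 1.203
v -0.209 0.082 2.134
v -1.398 2.203 2.052
v -1.422 1.696 2.983
v 0.922 1.224 1.577
v 0.898 0.717 2.508
v -0.291 2.838 2.426
v -0.315 2.331 3.357
v 1.587 0.463 0.789
v 2.385 0.394 0.911
v 1.373 0.517 2.211
v 2.245 0.928 0.87
v 1.797 1.245 0.79
v 1.251 1.196 0.71
v 0.862 0.803 0.666
v 0.813 0.251 0.68
v 1.125 -0.201 0.745
v 1.654 -0.343 0.83
v 2.151 -0.108 0.895
v 3.692 -1.769 -1.766
v 3.309 -0.896 -0.897
v 2.742 -1.456 -2.499
v 2.359 -0.583 -1.63
v 4.261 -1.077 -2.21
v 3.878 -0.204 -1.341
v 3.311 -0.764 -2.943
v 2.928 0.109 -2.074
v -2.395 -0.633 -3.023
v -1.829 -1.495 -3.714
v -4.131 -1.625 -3.206
v -3.565 -2.487 -3.897
v -3.304 -2.391 -2.688
v -2.231 -1.778 -2.574
v -3.729 -1.342 -4.346
v -2.656 -0.729 -4.232
v -2.654 -1.933 -4.531
v -2.391 -2.581 -3.506
v -3.569 -0.539 -3.414
v -3.306 -1.187 -2.389
v -1.095 -1.932 3.554
v -0.858 -2.205 4.39
v -0.042 -1.071 3.537
v 0.195 -1.344 4.372
v -0.155 -3.096 2.908
v 0.082 -3.369 3.743
v 0.898 -2.235 2.89
v 1.135 -2.508 3.726
f 2 4 1
f 5 2 1
f 1 4 3
f 3 5 1
f 2 8 4
f 6 2 5
f 6 8 2
f 4 8 3
f 7 5 3
f 3 8 7
f 7 6 5
f 8 6 7
f 10 9 12
f 10 12 11
f 12 9 13
f 12 13 11
f 13 9 14
f 13 14 11
f 14 9 15
f 14 15 11
f 15 9 16
f 15 16 11
f 16 9 17
f 16 17 11
f 17 9 18
f 17 18 11
f 18 9 19
f 18 19 11
f 19 9 10
f 19 10 11
f 21 23 20
f 24 21 20
f 20 23 22
f 22 24 20
f 21 27 23
f 25 21 24
f 25 27 21
f 23 27 22
f 26 24 22
f 22 27 26
f 26 25 24
f 27 25 26
f 28 39 33
f 28 33 29
f 28 29 35
f 28 35 38
f 28 38 39
f 29 33 37
f 33 39 32
f 39 38 30
f 38 35 34
f 35 29 36
f 31 37 32
f 31 32 30
f 31 30 34
f 31 34 36
f 31 36 37
f 32 37 33
f 30 32 39
f 34 30 38
f 36 34 35
f 37 36 29
f 41 43 40
f 44 41 40
f 40 43 42
f 42 44 40
f 41 47 43
f 45 41 44
f 45 47 41
f 43 47 42
f 46 44 42
f 42 47 46
f 46 45 44
f 47 45 46



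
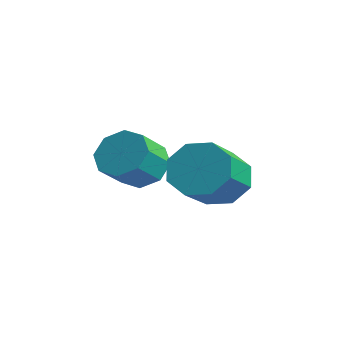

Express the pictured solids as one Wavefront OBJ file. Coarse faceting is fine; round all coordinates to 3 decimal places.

v 1.719 1.462 0.394
v 2.501 1.863 0.259
v 3.204 0.76 1.052
v 2.421 0.358 1.186
v 2.194 2.076 0.828
v 2.896 0.973 1.621
v 1.608 1.929 1.143
v 2.311 0.826 1.936
v 1.087 1.509 1.019
v 1.79 0.405 1.811
v 0.936 1.06 0.528
v 1.639 -0.043 1.321
v 1.244 0.847 -0.041
v 1.946 -0.256 0.752
v 1.829 0.994 -0.356
v 2.532 -0.109 0.437
v 2.35 1.415 -0.231
v 3.053 0.311 0.561
v -0.223 0.431 0.447
v 0.52 0.471 0.153
v 0.846 -0.39 0.858
v 0.103 -0.431 1.153
v 0.439 0.837 0.637
v 0.766 -0.024 1.342
v -0.029 0.965 1.01
v 0.297 0.104 1.715
v -0.611 0.78 1.053
v -0.285 -0.081 1.759
v -0.966 0.39 0.742
v -0.64 -0.471 1.447
v -0.886 0.024 0.258
v -0.559 -0.837 0.963
v -0.417 -0.104 -0.115
v -0.091 -0.965 0.59
v 0.165 0.081 -0.159
v 0.491 -0.78 0.547
f 2 1 5
f 2 5 3
f 3 5 6
f 3 6 4
f 5 1 7
f 5 7 6
f 6 7 8
f 6 8 4
f 7 1 9
f 7 9 8
f 8 9 10
f 8 10 4
f 9 1 11
f 9 11 10
f 10 11 12
f 10 12 4
f 11 1 13
f 11 13 12
f 12 13 14
f 12 14 4
f 13 1 15
f 13 15 14
f 14 15 16
f 14 16 4
f 15 1 17
f 15 17 16
f 16 17 18
f 16 18 4
f 17 1 2
f 17 2 18
f 18 2 3
f 18 3 4
f 20 19 23
f 20 23 21
f 21 23 24
f 21 24 22
f 23 19 25
f 23 25 24
f 24 25 26
f 24 26 22
f 25 19 27
f 25 27 26
f 26 27 28
f 26 28 22
f 27 19 29
f 27 29 28
f 28 29 30
f 28 30 22
f 29 19 31
f 29 31 30
f 30 31 32
f 30 32 22
f 31 19 33
f 31 33 32
f 32 33 34
f 32 34 22
f 33 19 35
f 33 35 34
f 34 35 36
f 34 36 22
f 35 19 20
f 35 20 36
f 36 20 21
f 36 21 22



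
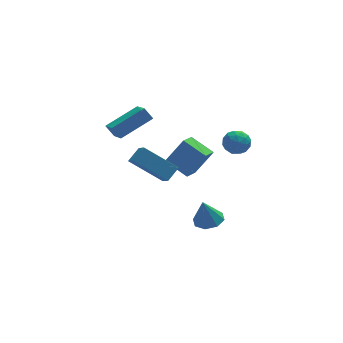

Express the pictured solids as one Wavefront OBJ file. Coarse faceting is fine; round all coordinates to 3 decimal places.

v -4.162 2.737 0.715
v -4.111 1.371 1.488
v -4.548 3.082 1.351
v -4.497 1.717 2.124
v -2.283 3.283 1.556
v -2.232 1.918 2.329
v -2.669 3.629 2.192
v -2.618 2.263 2.965
v 0.206 2.363 -2.879
v -0.491 1.479 -2.407
v -0.734 3.452 -2.225
v -1.43 2.569 -1.753
v 1.23 2.351 -1.387
v 0.534 1.468 -0.915
v 0.291 3.441 -0.733
v -0.406 2.557 -0.261
v 1.077 -2.774 3.893
v 1.477 -3.419 3.724
v 0.003 -3.361 3.596
v 0.403 -4.006 3.427
v 0.349 -3.764 4.165
v 1.012 -3.401 4.348
v 0.468 -3.379 2.972
v 1.131 -3.016 3.155
v 1.1 -3.793 3.155
v 1.027 -4.032 3.892
v 0.453 -2.748 3.428
v 0.38 -2.987 4.165
v 1.371 -3.045 3.835
v 0.109 -3.735 3.485
v 0.077 -3.593 3.919
v 0.312 -3.972 3.82
v 1.098 -3.034 4.201
v 1.333 -3.414 4.102
v 0.67 -3.617 4.361
v 0.147 -3.366 3.218
v 0.382 -3.746 3.119
v 1.168 -2.808 3.5
v 1.403 -3.187 3.401
v 0.81 -3.163 2.959
v 1.385 -3.644 3.401
v 0.754 -3.989 3.226
v 0.792 -3.62 2.959
v 1.182 -3.407 3.066
v 1.342 -3.784 3.834
v 0.711 -4.129 3.659
v 0.679 -3.987 4.093
v 1.069 -3.774 4.201
v 1.12 -4.004 3.499
v 0.769 -2.651 3.661
v 0.138 -2.996 3.486
v 0.411 -3.006 3.119
v 0.801 -2.793 3.227
v 0.726 -2.791 4.094
v 0.095 -3.136 3.919
v 0.298 -3.373 4.254
v 0.688 -3.16 4.361
v 0.36 -2.776 3.821
v -3.084 -4.399 2.221
v -4.641 -3.533 3.425
v -3.121 -3.489 1.518
v -4.678 -2.623 2.722
v -2.422 -3.957 2.758
v -3.979 -3.091 3.962
v -2.459 -3.047 2.055
v -4.016 -2.181 3.259
v 0.032 -0.962 -4.186
v 0.849 -0.73 -3.998
v -0.312 -0.978 -2.674
v 0.448 -0.205 -4.083
v -0.196 -0.123 -4.228
v -0.707 -0.532 -4.349
v -0.786 -1.193 -4.374
v -0.385 -1.718 -4.289
v 0.259 -1.8 -4.143
v 0.771 -1.391 -4.023
f 2 4 1
f 5 2 1
f 1 4 3
f 3 5 1
f 2 8 4
f 6 2 5
f 6 8 2
f 4 8 3
f 7 5 3
f 3 8 7
f 7 6 5
f 8 6 7
f 10 12 9
f 13 10 9
f 9 12 11
f 11 13 9
f 10 16 12
f 14 10 13
f 14 16 10
f 12 16 11
f 15 13 11
f 11 16 15
f 15 14 13
f 16 14 15
f 17 54 33
f 54 28 57
f 33 57 22
f 54 57 33
f 17 33 29
f 33 22 34
f 29 34 18
f 33 34 29
f 17 29 38
f 29 18 39
f 38 39 24
f 29 39 38
f 17 38 50
f 38 24 53
f 50 53 27
f 38 53 50
f 17 50 54
f 50 27 58
f 54 58 28
f 50 58 54
f 18 34 45
f 34 22 48
f 45 48 26
f 34 48 45
f 22 57 35
f 57 28 56
f 35 56 21
f 57 56 35
f 28 58 55
f 58 27 51
f 55 51 19
f 58 51 55
f 27 53 52
f 53 24 40
f 52 40 23
f 53 40 52
f 24 39 44
f 39 18 41
f 44 41 25
f 39 41 44
f 20 46 32
f 46 26 47
f 32 47 21
f 46 47 32
f 20 32 30
f 32 21 31
f 30 31 19
f 32 31 30
f 20 30 37
f 30 19 36
f 37 36 23
f 30 36 37
f 20 37 42
f 37 23 43
f 42 43 25
f 37 43 42
f 20 42 46
f 42 25 49
f 46 49 26
f 42 49 46
f 21 47 35
f 47 26 48
f 35 48 22
f 47 48 35
f 19 31 55
f 31 21 56
f 55 56 28
f 31 56 55
f 23 36 52
f 36 19 51
f 52 51 27
f 36 51 52
f 25 43 44
f 43 23 40
f 44 40 24
f 43 40 44
f 26 49 45
f 49 25 41
f 45 41 18
f 49 41 45
f 60 62 59
f 63 60 59
f 59 62 61
f 61 63 59
f 60 66 62
f 64 60 63
f 64 66 60
f 62 66 61
f 65 63 61
f 61 66 65
f 65 64 63
f 66 64 65
f 68 67 70
f 68 70 69
f 70 67 71
f 70 71 69
f 71 67 72
f 71 72 69
f 72 67 73
f 72 73 69
f 73 67 74
f 73 74 69
f 74 67 75
f 74 75 69
f 75 67 76
f 75 76 69
f 76 67 68
f 76 68 69



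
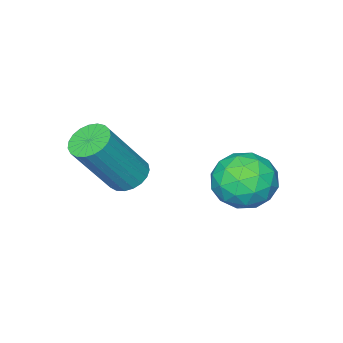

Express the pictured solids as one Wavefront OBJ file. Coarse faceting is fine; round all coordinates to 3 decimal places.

v 0.969 -0.922 2.563
v 1.413 -0.839 2.285
v 2.374 -1.035 3.758
v 1.931 -1.118 4.037
v 1.359 -0.635 2.347
v 2.32 -0.83 3.82
v 1.237 -0.48 2.447
v 2.199 -0.676 3.92
v 1.07 -0.402 2.567
v 2.031 -0.597 4.04
v 0.885 -0.414 2.686
v 1.846 -0.609 4.159
v 0.714 -0.513 2.784
v 1.676 -0.709 4.257
v 0.588 -0.684 2.844
v 1.55 -0.879 4.317
v 0.528 -0.895 2.855
v 1.489 -1.091 4.328
v 0.544 -1.112 2.816
v 1.505 -1.307 4.289
v 0.633 -1.295 2.733
v 1.595 -1.491 4.206
v 0.781 -1.414 2.621
v 1.742 -1.61 4.094
v 0.961 -1.448 2.499
v 1.923 -1.644 3.972
v 1.143 -1.391 2.388
v 2.104 -1.587 3.861
v 1.294 -1.253 2.307
v 2.256 -1.449 3.78
v 1.39 -1.058 2.271
v 2.351 -1.254 3.744
v -0.535 1.941 2.841
v 0.159 1.552 2.692
v -1.199 0.828 2.648
v -0.505 0.439 2.499
v -0.669 0.702 3.247
v -0.259 1.39 3.366
v -0.781 0.99 1.974
v -0.371 1.678 2.093
v 0.007 0.965 2.156
v 0.076 0.787 2.943
v -1.116 1.593 2.397
v -1.047 1.415 3.184
v -0.13 1.844 2.784
v -0.91 0.536 2.556
v -1.007 0.69 2.996
v -0.599 0.462 2.908
v -0.376 1.749 3.18
v 0.033 1.52 3.092
v -0.454 1.021 3.418
v -1.073 0.86 2.248
v -0.664 0.631 2.16
v -0.441 1.918 2.432
v -0.033 1.69 2.344
v -0.586 1.359 1.922
v 0.189 1.27 2.381
v -0.201 0.616 2.267
v -0.363 0.94 1.959
v -0.122 1.344 2.029
v 0.23 1.166 2.844
v -0.16 0.512 2.73
v -0.257 0.666 3.169
v -0.016 1.07 3.24
v 0.141 0.821 2.528
v -0.88 1.868 2.61
v -1.27 1.214 2.496
v -1.024 1.31 2.1
v -0.783 1.714 2.171
v -0.839 1.764 3.073
v -1.229 1.11 2.959
v -0.918 1.036 3.311
v -0.677 1.44 3.381
v -1.181 1.559 2.812
f 2 1 5
f 2 5 3
f 3 5 6
f 3 6 4
f 5 1 7
f 5 7 6
f 6 7 8
f 6 8 4
f 7 1 9
f 7 9 8
f 8 9 10
f 8 10 4
f 9 1 11
f 9 11 10
f 10 11 12
f 10 12 4
f 11 1 13
f 11 13 12
f 12 13 14
f 12 14 4
f 13 1 15
f 13 15 14
f 14 15 16
f 14 16 4
f 15 1 17
f 15 17 16
f 16 17 18
f 16 18 4
f 17 1 19
f 17 19 18
f 18 19 20
f 18 20 4
f 19 1 21
f 19 21 20
f 20 21 22
f 20 22 4
f 21 1 23
f 21 23 22
f 22 23 24
f 22 24 4
f 23 1 25
f 23 25 24
f 24 25 26
f 24 26 4
f 25 1 27
f 25 27 26
f 26 27 28
f 26 28 4
f 27 1 29
f 27 29 28
f 28 29 30
f 28 30 4
f 29 1 31
f 29 31 30
f 30 31 32
f 30 32 4
f 31 1 2
f 31 2 32
f 32 2 3
f 32 3 4
f 33 70 49
f 70 44 73
f 49 73 38
f 70 73 49
f 33 49 45
f 49 38 50
f 45 50 34
f 49 50 45
f 33 45 54
f 45 34 55
f 54 55 40
f 45 55 54
f 33 54 66
f 54 40 69
f 66 69 43
f 54 69 66
f 33 66 70
f 66 43 74
f 70 74 44
f 66 74 70
f 34 50 61
f 50 38 64
f 61 64 42
f 50 64 61
f 38 73 51
f 73 44 72
f 51 72 37
f 73 72 51
f 44 74 71
f 74 43 67
f 71 67 35
f 74 67 71
f 43 69 68
f 69 40 56
f 68 56 39
f 69 56 68
f 40 55 60
f 55 34 57
f 60 57 41
f 55 57 60
f 36 62 48
f 62 42 63
f 48 63 37
f 62 63 48
f 36 48 46
f 48 37 47
f 46 47 35
f 48 47 46
f 36 46 53
f 46 35 52
f 53 52 39
f 46 52 53
f 36 53 58
f 53 39 59
f 58 59 41
f 53 59 58
f 36 58 62
f 58 41 65
f 62 65 42
f 58 65 62
f 37 63 51
f 63 42 64
f 51 64 38
f 63 64 51
f 35 47 71
f 47 37 72
f 71 72 44
f 47 72 71
f 39 52 68
f 52 35 67
f 68 67 43
f 52 67 68
f 41 59 60
f 59 39 56
f 60 56 40
f 59 56 60
f 42 65 61
f 65 41 57
f 61 57 34
f 65 57 61



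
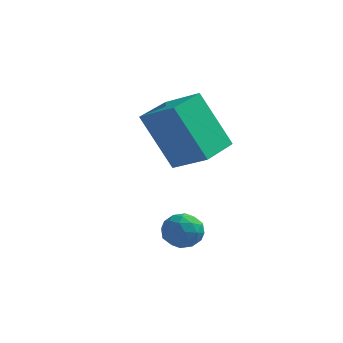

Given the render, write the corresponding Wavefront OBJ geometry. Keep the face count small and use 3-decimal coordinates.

v -2.513 -0.701 -2.379
v -3.528 -0.769 -0.462
v -2.278 0.658 -2.206
v -3.293 0.59 -0.289
v -1.307 -0.99 -1.751
v -2.322 -1.058 0.166
v -1.072 0.369 -1.578
v -2.087 0.301 0.339
v -0.775 -2.937 -3.411
v -0.523 -3.362 -3.819
v -1.517 -3.618 -3.161
v -1.265 -4.043 -3.569
v -0.95 -3.887 -3.033
v -0.491 -3.467 -3.187
v -1.549 -3.513 -3.793
v -1.09 -3.093 -3.947
v -1.001 -3.719 -4.055
v -0.63 -3.95 -3.585
v -1.41 -3.03 -3.395
v -1.039 -3.261 -2.925
v -0.584 -3.09 -3.637
v -1.456 -3.89 -3.343
v -1.271 -3.799 -3.028
v -1.123 -4.049 -3.268
v -0.565 -3.151 -3.266
v -0.417 -3.401 -3.506
v -0.668 -3.71 -3.043
v -1.623 -3.579 -3.474
v -1.475 -3.829 -3.714
v -0.917 -2.931 -3.712
v -0.769 -3.181 -3.952
v -1.372 -3.27 -3.937
v -0.716 -3.549 -4.016
v -1.153 -3.949 -3.869
v -1.32 -3.638 -4
v -1.05 -3.391 -4.091
v -0.499 -3.685 -3.74
v -0.935 -4.085 -3.592
v -0.75 -3.994 -3.277
v -0.48 -3.746 -3.368
v -0.78 -3.895 -3.878
v -1.105 -2.895 -3.388
v -1.541 -3.295 -3.24
v -1.56 -3.234 -3.612
v -1.29 -2.986 -3.703
v -0.887 -3.031 -3.111
v -1.324 -3.431 -2.964
v -0.99 -3.589 -2.889
v -0.72 -3.342 -2.98
v -1.26 -3.085 -3.102
f 2 4 1
f 5 2 1
f 1 4 3
f 3 5 1
f 2 8 4
f 6 2 5
f 6 8 2
f 4 8 3
f 7 5 3
f 3 8 7
f 7 6 5
f 8 6 7
f 9 46 25
f 46 20 49
f 25 49 14
f 46 49 25
f 9 25 21
f 25 14 26
f 21 26 10
f 25 26 21
f 9 21 30
f 21 10 31
f 30 31 16
f 21 31 30
f 9 30 42
f 30 16 45
f 42 45 19
f 30 45 42
f 9 42 46
f 42 19 50
f 46 50 20
f 42 50 46
f 10 26 37
f 26 14 40
f 37 40 18
f 26 40 37
f 14 49 27
f 49 20 48
f 27 48 13
f 49 48 27
f 20 50 47
f 50 19 43
f 47 43 11
f 50 43 47
f 19 45 44
f 45 16 32
f 44 32 15
f 45 32 44
f 16 31 36
f 31 10 33
f 36 33 17
f 31 33 36
f 12 38 24
f 38 18 39
f 24 39 13
f 38 39 24
f 12 24 22
f 24 13 23
f 22 23 11
f 24 23 22
f 12 22 29
f 22 11 28
f 29 28 15
f 22 28 29
f 12 29 34
f 29 15 35
f 34 35 17
f 29 35 34
f 12 34 38
f 34 17 41
f 38 41 18
f 34 41 38
f 13 39 27
f 39 18 40
f 27 40 14
f 39 40 27
f 11 23 47
f 23 13 48
f 47 48 20
f 23 48 47
f 15 28 44
f 28 11 43
f 44 43 19
f 28 43 44
f 17 35 36
f 35 15 32
f 36 32 16
f 35 32 36
f 18 41 37
f 41 17 33
f 37 33 10
f 41 33 37

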